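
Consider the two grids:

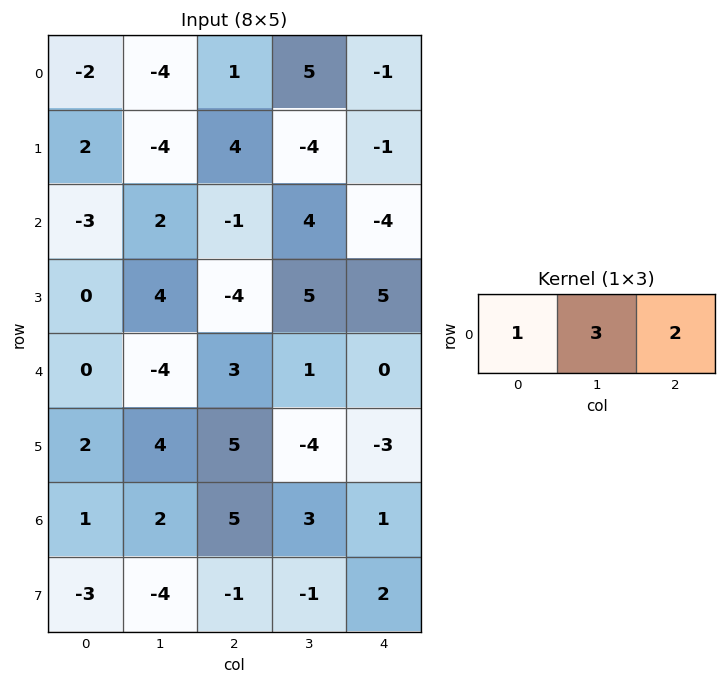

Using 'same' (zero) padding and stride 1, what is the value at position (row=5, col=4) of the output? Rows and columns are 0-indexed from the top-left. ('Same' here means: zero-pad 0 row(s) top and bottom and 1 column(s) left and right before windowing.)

-13

The receptive field on the zero-padded input at this output position is [-4 -3 0]. Elementwise product with the kernel and sum: -4·1 + -3·3 + 0·2.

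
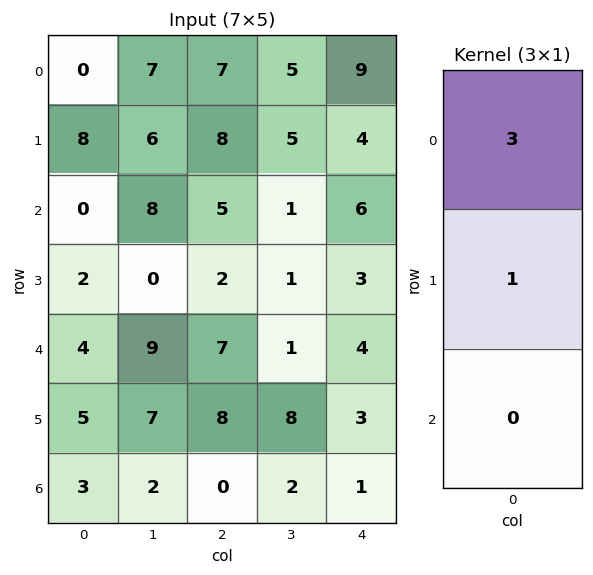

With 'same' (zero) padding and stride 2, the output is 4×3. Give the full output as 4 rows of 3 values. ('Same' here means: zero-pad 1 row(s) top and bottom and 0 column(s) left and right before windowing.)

Output[0,0]: The receptive field on the zero-padded input at this output position is [0 / 0 / 8]. Elementwise product with the kernel and sum: 0·3 + 0·1.

0 7 9
24 29 18
10 13 13
18 24 10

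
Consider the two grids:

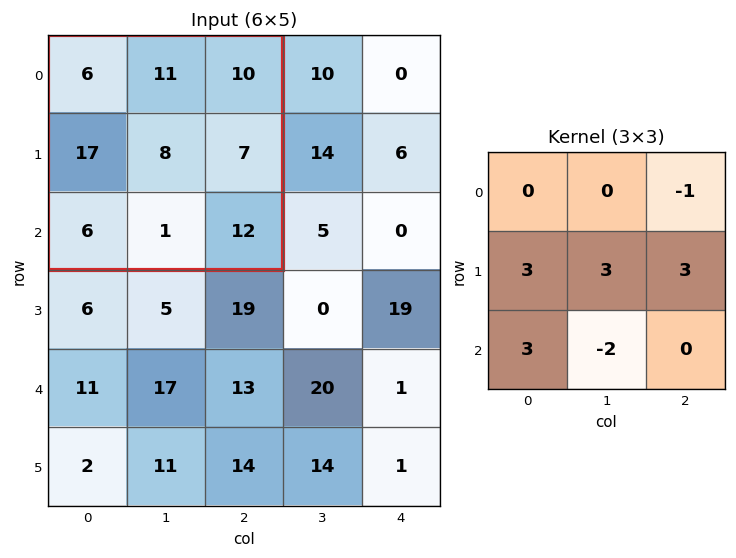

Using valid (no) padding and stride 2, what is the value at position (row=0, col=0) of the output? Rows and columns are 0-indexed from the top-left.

The receptive field on the input at this output position is [6 11 10 / 17 8 7 / 6 1 12]. Elementwise product with the kernel and sum: 10·-1 + 17·3 + 8·3 + 7·3 + 6·3 + 1·-2.

102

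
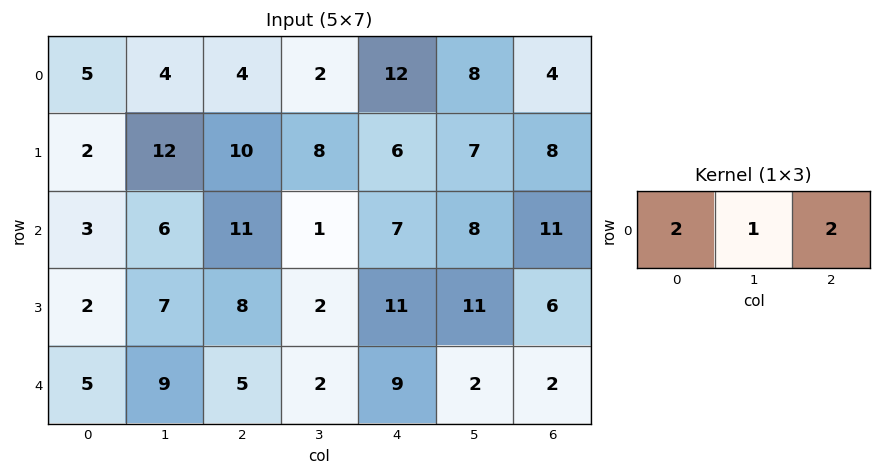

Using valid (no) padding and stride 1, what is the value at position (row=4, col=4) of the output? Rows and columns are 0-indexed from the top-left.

24

The receptive field on the input at this output position is [9 2 2]. Elementwise product with the kernel and sum: 9·2 + 2·1 + 2·2.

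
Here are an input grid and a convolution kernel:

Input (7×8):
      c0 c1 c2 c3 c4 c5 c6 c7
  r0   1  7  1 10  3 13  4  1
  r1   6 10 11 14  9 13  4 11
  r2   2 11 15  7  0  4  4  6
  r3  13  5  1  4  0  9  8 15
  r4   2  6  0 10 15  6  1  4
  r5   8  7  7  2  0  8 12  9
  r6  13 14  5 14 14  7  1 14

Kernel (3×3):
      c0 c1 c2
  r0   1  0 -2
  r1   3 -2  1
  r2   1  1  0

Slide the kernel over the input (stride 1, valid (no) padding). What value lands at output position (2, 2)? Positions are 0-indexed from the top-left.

The receptive field on the input at this output position is [15 7 0 / 1 4 0 / 0 10 15]. Elementwise product with the kernel and sum: 15·1 + 0·-2 + 1·3 + 4·-2 + 0·1 + 0·1 + 10·1.

20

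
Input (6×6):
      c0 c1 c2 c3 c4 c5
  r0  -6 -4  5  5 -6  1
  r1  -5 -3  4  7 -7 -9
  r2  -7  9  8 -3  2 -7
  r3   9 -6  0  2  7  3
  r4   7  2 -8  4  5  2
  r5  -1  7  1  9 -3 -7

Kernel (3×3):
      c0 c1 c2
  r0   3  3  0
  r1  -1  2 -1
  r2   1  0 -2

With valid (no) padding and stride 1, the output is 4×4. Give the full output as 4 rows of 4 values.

Output[0,0]: The receptive field on the input at this output position is [-6 -4 5 / -5 -3 4 / -7 9 8]. Elementwise product with the kernel and sum: -6·3 + -4·3 + -5·-1 + -3·2 + 4·-1 + -7·1 + 8·-2.

-58 22 51 -4
2 3 3 10
8 49 -6 6
11 -51 24 54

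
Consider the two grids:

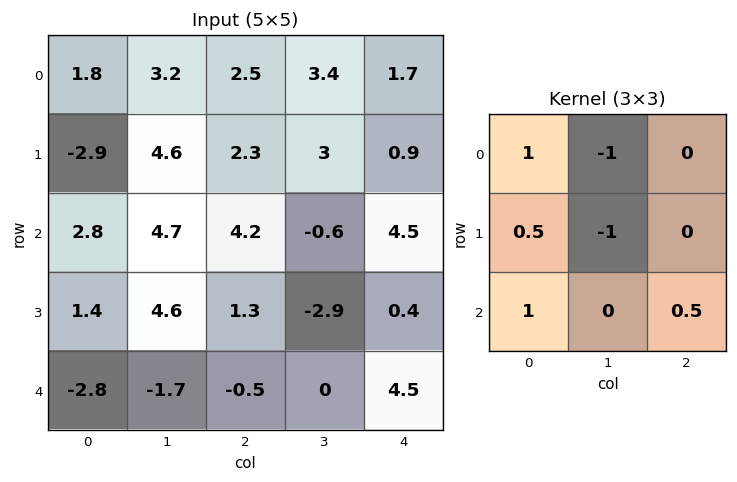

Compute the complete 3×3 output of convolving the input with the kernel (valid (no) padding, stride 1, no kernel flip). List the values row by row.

Output[0,0]: The receptive field on the input at this output position is [1.8 3.2 2.5 / -2.9 4.6 2.3 / 2.8 4.7 4.2]. Elementwise product with the kernel and sum: 1.8·1 + 3.2·-1 + -2.9·0.5 + 4.6·-1 + 2.8·1 + 4.2·0.5.
Output[0,1]: The receptive field on the input at this output position is [3.2 2.5 3.4 / 4.6 2.3 3 / 4.7 4.2 -0.6]. Elementwise product with the kernel and sum: 3.2·1 + 2.5·-1 + 4.6·0.5 + 2.3·-1 + 4.7·1 + -0.6·0.5.

-2.55 5.1 3.7
-8.75 3.6 3.5
-8.85 -0.2 10.1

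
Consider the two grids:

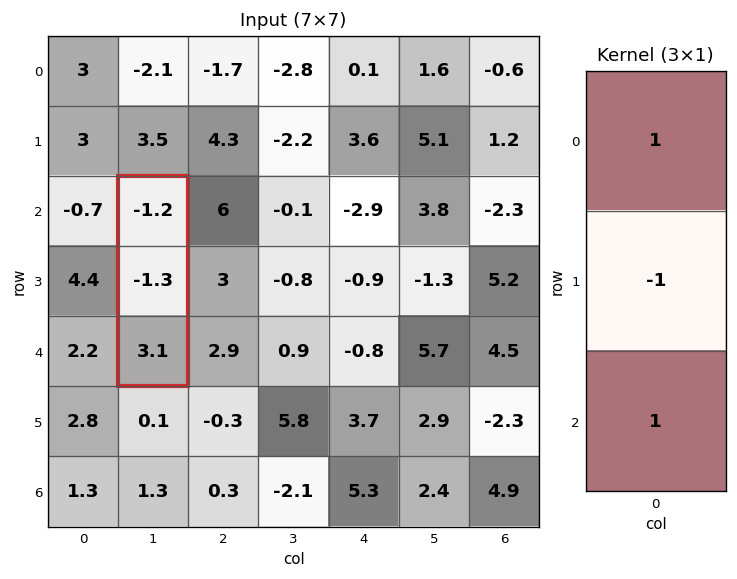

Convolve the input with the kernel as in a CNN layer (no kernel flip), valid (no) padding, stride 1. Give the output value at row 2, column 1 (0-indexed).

3.2

The receptive field on the input at this output position is [-1.2 / -1.3 / 3.1]. Elementwise product with the kernel and sum: -1.2·1 + -1.3·-1 + 3.1·1.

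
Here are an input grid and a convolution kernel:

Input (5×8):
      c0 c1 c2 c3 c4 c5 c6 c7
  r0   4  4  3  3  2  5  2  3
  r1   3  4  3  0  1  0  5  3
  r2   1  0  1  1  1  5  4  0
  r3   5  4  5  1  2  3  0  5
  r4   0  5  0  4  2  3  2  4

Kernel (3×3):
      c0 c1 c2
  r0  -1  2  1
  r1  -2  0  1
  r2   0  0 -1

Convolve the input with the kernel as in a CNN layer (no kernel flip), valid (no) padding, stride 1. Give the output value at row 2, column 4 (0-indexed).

The receptive field on the input at this output position is [1 5 4 / 2 3 0 / 2 3 2]. Elementwise product with the kernel and sum: 1·-1 + 5·2 + 4·1 + 2·-2 + 0·1 + 2·-1.

7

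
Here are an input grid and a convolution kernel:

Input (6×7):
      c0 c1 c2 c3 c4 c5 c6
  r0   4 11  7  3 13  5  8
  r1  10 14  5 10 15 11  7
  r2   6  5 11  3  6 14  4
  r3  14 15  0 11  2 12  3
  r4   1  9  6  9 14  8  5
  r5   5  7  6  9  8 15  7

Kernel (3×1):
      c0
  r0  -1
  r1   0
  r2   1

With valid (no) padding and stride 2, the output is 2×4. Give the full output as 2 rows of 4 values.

Output[0,0]: The receptive field on the input at this output position is [4 / 10 / 6]. Elementwise product with the kernel and sum: 4·-1 + 6·1.
Output[0,1]: The receptive field on the input at this output position is [7 / 5 / 11]. Elementwise product with the kernel and sum: 7·-1 + 11·1.

2 4 -7 -4
-5 -5 8 1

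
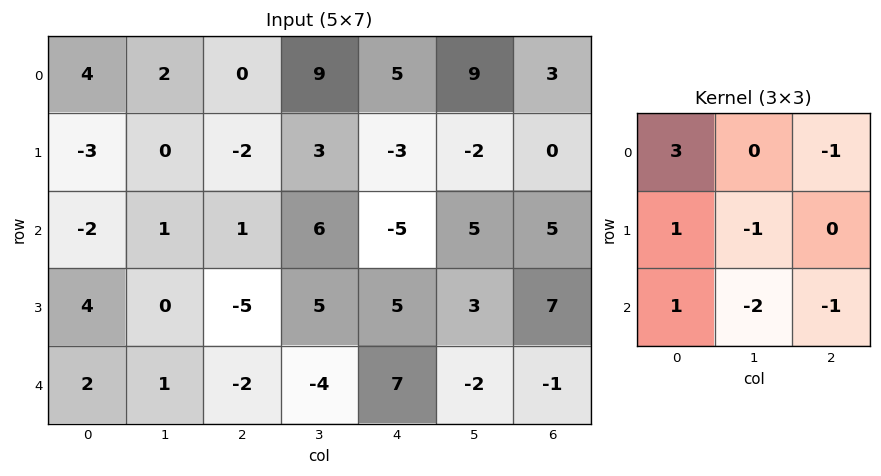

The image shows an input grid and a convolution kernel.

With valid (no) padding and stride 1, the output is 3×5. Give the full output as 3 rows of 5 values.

4 -8 -16 35 -9
-1 2 -28 14 -27
-1 11 -3 -3 -6

Output[0,0]: The receptive field on the input at this output position is [4 2 0 / -3 0 -2 / -2 1 1]. Elementwise product with the kernel and sum: 4·3 + 0·-1 + -3·1 + 0·-1 + -2·1 + 1·-2 + 1·-1.
Output[0,1]: The receptive field on the input at this output position is [2 0 9 / 0 -2 3 / 1 1 6]. Elementwise product with the kernel and sum: 2·3 + 9·-1 + 0·1 + -2·-1 + 1·1 + 1·-2 + 6·-1.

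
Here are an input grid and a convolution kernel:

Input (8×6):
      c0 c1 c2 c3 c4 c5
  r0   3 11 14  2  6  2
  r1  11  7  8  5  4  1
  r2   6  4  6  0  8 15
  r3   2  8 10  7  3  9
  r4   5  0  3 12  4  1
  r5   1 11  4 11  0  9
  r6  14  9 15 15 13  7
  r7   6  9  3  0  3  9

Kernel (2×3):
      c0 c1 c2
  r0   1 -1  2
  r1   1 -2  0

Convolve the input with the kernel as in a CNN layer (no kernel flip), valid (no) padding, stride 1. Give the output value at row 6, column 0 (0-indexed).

The receptive field on the input at this output position is [14 9 15 / 6 9 3]. Elementwise product with the kernel and sum: 14·1 + 9·-1 + 15·2 + 6·1 + 9·-2.

23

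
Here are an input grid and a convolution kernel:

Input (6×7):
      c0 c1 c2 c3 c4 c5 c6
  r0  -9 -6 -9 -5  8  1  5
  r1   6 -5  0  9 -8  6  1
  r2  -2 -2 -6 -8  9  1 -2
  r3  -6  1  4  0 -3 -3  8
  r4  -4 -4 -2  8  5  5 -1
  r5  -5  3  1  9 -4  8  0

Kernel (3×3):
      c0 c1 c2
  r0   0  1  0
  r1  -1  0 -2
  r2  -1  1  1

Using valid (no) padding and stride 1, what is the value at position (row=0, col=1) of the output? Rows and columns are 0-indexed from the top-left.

The receptive field on the input at this output position is [-6 -9 -5 / -5 0 9 / -2 -6 -8]. Elementwise product with the kernel and sum: -9·1 + -5·-1 + 9·-2 + -2·-1 + -6·1 + -8·1.

-34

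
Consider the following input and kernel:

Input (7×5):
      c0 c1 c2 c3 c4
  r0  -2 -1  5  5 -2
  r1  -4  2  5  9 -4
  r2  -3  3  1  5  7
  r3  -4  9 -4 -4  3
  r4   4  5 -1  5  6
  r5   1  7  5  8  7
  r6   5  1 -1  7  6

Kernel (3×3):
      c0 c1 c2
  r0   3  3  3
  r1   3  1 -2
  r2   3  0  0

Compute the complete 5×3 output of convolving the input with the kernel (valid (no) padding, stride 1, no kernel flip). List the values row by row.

Output[0,0]: The receptive field on the input at this output position is [-2 -1 5 / -4 2 5 / -3 3 1]. Elementwise product with the kernel and sum: -2·3 + -1·3 + 5·3 + -4·3 + 2·1 + 5·-2 + -3·3.

-23 29 59
-11 75 12
20 73 14
25 28 -10
39 40 36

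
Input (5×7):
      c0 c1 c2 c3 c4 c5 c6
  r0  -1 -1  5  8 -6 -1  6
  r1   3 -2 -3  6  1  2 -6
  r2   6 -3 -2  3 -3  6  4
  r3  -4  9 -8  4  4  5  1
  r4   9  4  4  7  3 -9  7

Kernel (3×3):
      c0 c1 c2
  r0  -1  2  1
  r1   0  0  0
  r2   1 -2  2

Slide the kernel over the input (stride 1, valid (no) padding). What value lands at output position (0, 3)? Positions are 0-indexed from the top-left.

The receptive field on the input at this output position is [8 -6 -1 / 6 1 2 / 3 -3 6]. Elementwise product with the kernel and sum: 8·-1 + -6·2 + -1·1 + 3·1 + -3·-2 + 6·2.

0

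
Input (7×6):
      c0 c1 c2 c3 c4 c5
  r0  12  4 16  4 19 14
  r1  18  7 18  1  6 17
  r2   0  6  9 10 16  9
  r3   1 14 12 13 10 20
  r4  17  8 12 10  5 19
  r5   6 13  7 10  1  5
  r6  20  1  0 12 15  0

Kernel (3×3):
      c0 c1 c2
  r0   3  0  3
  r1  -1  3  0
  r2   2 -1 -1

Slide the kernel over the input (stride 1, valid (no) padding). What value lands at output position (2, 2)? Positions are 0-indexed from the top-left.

The receptive field on the input at this output position is [9 10 16 / 12 13 10 / 12 10 5]. Elementwise product with the kernel and sum: 9·3 + 16·3 + 12·-1 + 13·3 + 12·2 + 10·-1 + 5·-1.

111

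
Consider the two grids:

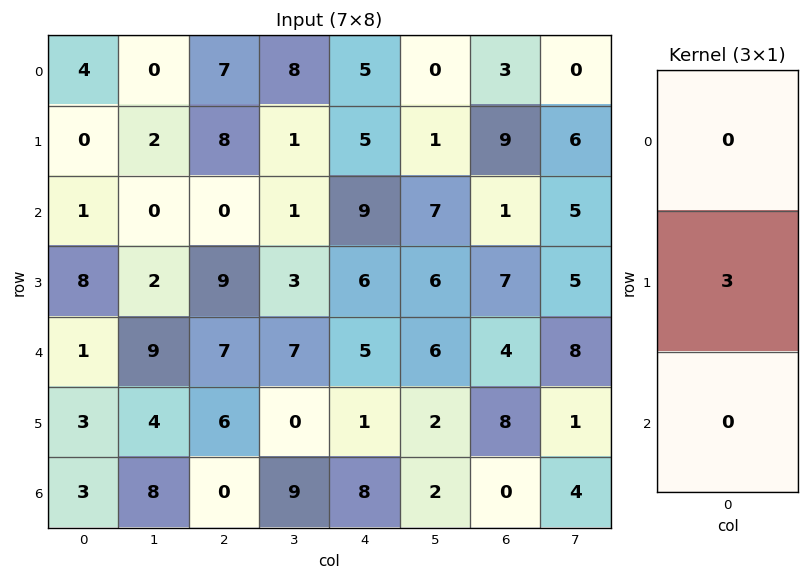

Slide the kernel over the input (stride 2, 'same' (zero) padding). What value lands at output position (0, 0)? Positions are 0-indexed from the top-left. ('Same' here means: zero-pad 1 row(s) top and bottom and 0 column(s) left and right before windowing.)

The receptive field on the zero-padded input at this output position is [0 / 4 / 0]. Elementwise product with the kernel and sum: 4·3.

12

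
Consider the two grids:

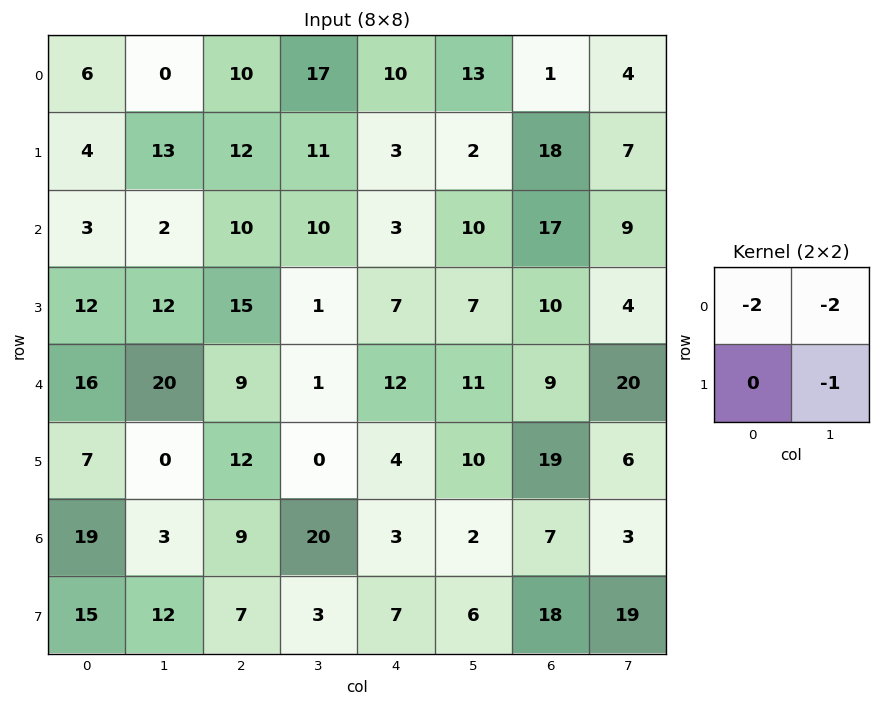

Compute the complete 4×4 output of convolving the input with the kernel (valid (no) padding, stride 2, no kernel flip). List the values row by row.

-25 -65 -48 -17
-22 -41 -33 -56
-72 -20 -56 -64
-56 -61 -16 -39

Output[0,0]: The receptive field on the input at this output position is [6 0 / 4 13]. Elementwise product with the kernel and sum: 6·-2 + 0·-2 + 13·-1.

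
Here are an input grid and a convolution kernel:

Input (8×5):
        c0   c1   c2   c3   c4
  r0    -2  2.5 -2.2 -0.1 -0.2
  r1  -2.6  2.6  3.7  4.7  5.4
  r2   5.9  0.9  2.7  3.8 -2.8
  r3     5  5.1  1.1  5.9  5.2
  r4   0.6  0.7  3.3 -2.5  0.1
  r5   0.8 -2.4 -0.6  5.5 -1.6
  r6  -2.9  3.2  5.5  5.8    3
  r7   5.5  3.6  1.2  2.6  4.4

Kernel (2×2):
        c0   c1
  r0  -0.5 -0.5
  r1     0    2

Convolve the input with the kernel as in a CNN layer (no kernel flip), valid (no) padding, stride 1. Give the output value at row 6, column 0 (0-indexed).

The receptive field on the input at this output position is [-2.9 3.2 / 5.5 3.6]. Elementwise product with the kernel and sum: -2.9·-0.5 + 3.2·-0.5 + 3.6·2.

7.05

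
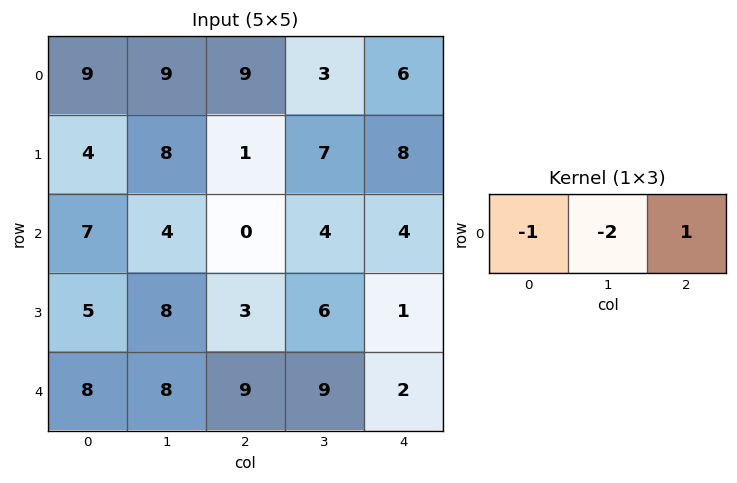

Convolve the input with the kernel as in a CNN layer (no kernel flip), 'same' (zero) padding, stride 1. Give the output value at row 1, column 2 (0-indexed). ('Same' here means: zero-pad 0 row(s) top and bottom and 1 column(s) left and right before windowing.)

The receptive field on the zero-padded input at this output position is [8 1 7]. Elementwise product with the kernel and sum: 8·-1 + 1·-2 + 7·1.

-3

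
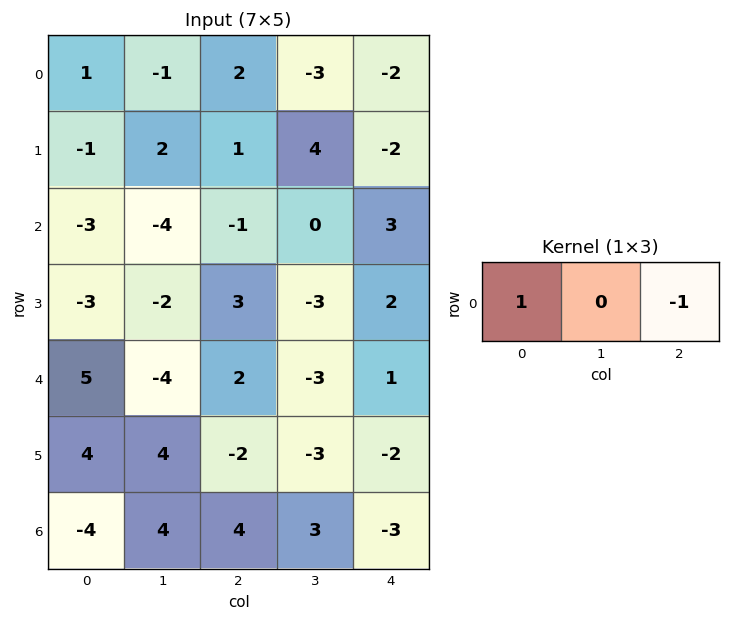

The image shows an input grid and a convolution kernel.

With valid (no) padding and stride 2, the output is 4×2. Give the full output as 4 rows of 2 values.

-1 4
-2 -4
3 1
-8 7

Output[0,0]: The receptive field on the input at this output position is [1 -1 2]. Elementwise product with the kernel and sum: 1·1 + 2·-1.
Output[0,1]: The receptive field on the input at this output position is [2 -3 -2]. Elementwise product with the kernel and sum: 2·1 + -2·-1.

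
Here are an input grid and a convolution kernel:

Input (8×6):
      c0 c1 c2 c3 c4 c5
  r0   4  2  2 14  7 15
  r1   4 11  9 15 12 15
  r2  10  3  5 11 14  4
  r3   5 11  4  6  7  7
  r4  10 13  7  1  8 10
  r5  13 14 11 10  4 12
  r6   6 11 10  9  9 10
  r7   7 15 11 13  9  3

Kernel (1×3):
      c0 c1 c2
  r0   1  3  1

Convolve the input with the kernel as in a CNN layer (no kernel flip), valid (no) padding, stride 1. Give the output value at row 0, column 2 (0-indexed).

The receptive field on the input at this output position is [2 14 7]. Elementwise product with the kernel and sum: 2·1 + 14·3 + 7·1.

51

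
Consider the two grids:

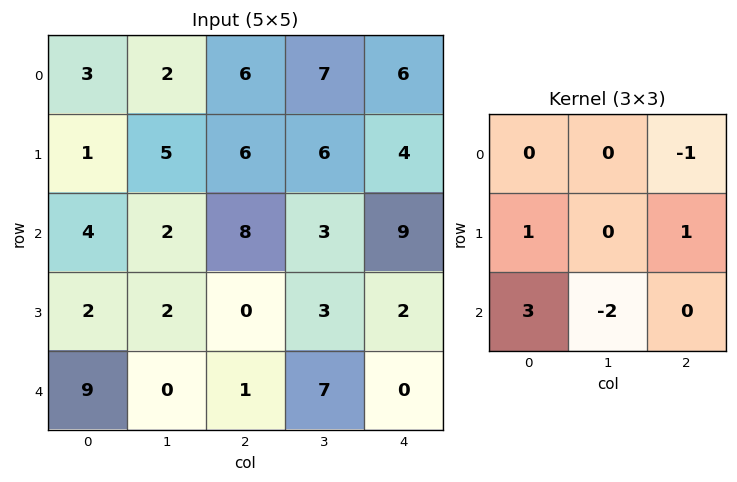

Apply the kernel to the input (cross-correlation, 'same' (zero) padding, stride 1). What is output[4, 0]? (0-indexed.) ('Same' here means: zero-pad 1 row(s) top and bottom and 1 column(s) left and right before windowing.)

The receptive field on the zero-padded input at this output position is [0 2 2 / 0 9 0 / 0 0 0]. Elementwise product with the kernel and sum: 2·-1 + 0·1 + 0·1 + 0·3 + 0·-2.

-2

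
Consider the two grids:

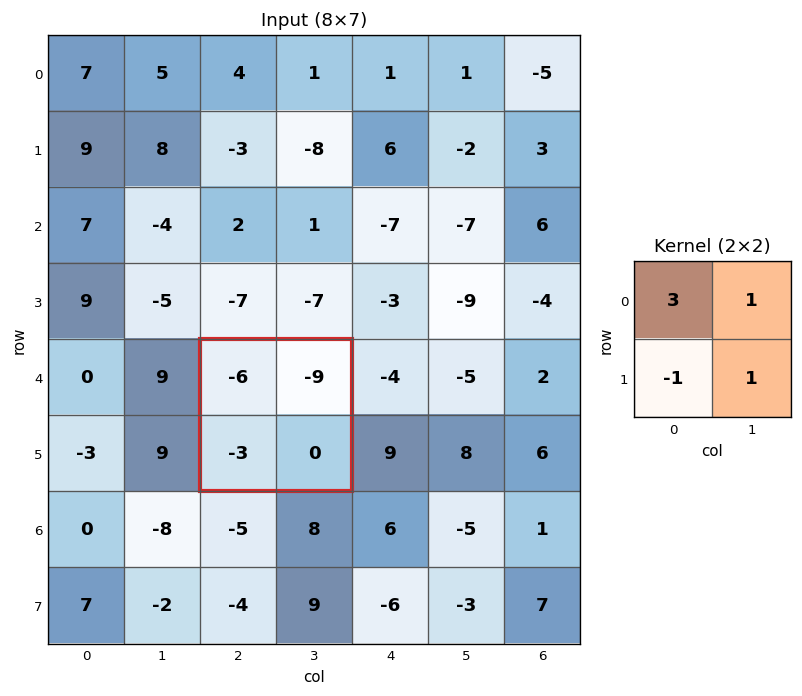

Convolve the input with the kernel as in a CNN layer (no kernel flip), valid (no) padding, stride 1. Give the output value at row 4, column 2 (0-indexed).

-24

The receptive field on the input at this output position is [-6 -9 / -3 0]. Elementwise product with the kernel and sum: -6·3 + -9·1 + -3·-1 + 0·1.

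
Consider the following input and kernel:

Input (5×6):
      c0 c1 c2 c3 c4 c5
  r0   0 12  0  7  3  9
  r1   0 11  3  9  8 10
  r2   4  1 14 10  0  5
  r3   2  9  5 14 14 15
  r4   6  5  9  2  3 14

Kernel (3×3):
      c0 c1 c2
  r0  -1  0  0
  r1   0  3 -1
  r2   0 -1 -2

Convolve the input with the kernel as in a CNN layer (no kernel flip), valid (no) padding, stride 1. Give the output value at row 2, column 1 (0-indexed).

The receptive field on the input at this output position is [1 14 10 / 9 5 14 / 5 9 2]. Elementwise product with the kernel and sum: 1·-1 + 5·3 + 14·-1 + 9·-1 + 2·-2.

-13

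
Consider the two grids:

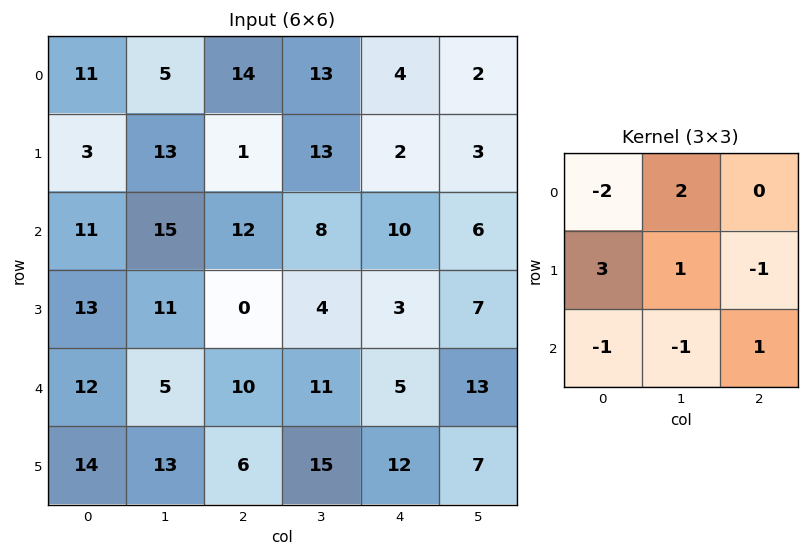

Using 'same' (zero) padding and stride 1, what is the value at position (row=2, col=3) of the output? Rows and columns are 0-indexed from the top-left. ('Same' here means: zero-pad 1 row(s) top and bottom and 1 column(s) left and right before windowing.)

The receptive field on the zero-padded input at this output position is [1 13 2 / 12 8 10 / 0 4 3]. Elementwise product with the kernel and sum: 1·-2 + 13·2 + 12·3 + 8·1 + 10·-1 + 0·-1 + 4·-1 + 3·1.

57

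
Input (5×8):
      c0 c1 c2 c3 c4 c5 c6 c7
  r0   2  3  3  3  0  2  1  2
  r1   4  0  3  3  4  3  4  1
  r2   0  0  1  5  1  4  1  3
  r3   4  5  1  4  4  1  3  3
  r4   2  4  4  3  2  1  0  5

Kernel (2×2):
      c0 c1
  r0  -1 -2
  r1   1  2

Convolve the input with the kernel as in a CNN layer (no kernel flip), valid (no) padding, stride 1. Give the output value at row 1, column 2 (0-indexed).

2

The receptive field on the input at this output position is [3 3 / 1 5]. Elementwise product with the kernel and sum: 3·-1 + 3·-2 + 1·1 + 5·2.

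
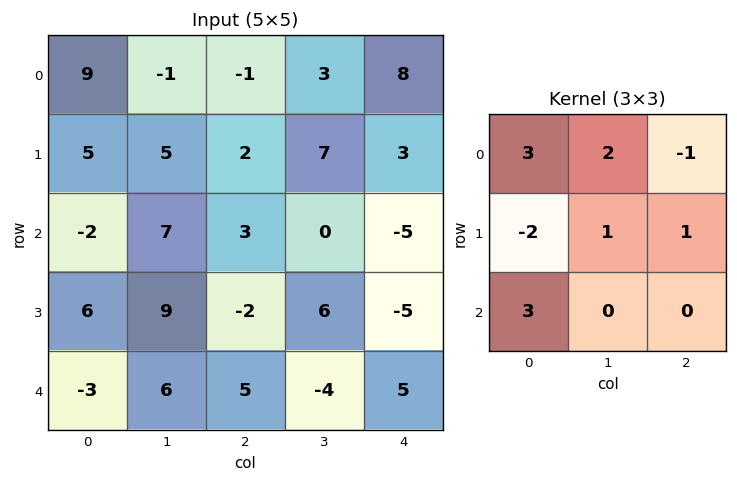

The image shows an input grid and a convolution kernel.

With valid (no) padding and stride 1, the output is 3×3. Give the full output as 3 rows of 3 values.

Output[0,0]: The receptive field on the input at this output position is [9 -1 -1 / 5 5 2 / -2 7 3]. Elementwise product with the kernel and sum: 9·3 + -1·2 + -1·-1 + 5·-2 + 5·1 + 2·1 + -2·3.
Output[0,1]: The receptive field on the input at this output position is [-1 -1 3 / 5 2 7 / 7 3 0]. Elementwise product with the kernel and sum: -1·3 + -1·2 + 3·-1 + 5·-2 + 2·1 + 7·1 + 7·3.

17 12 10
55 28 0
-9 31 34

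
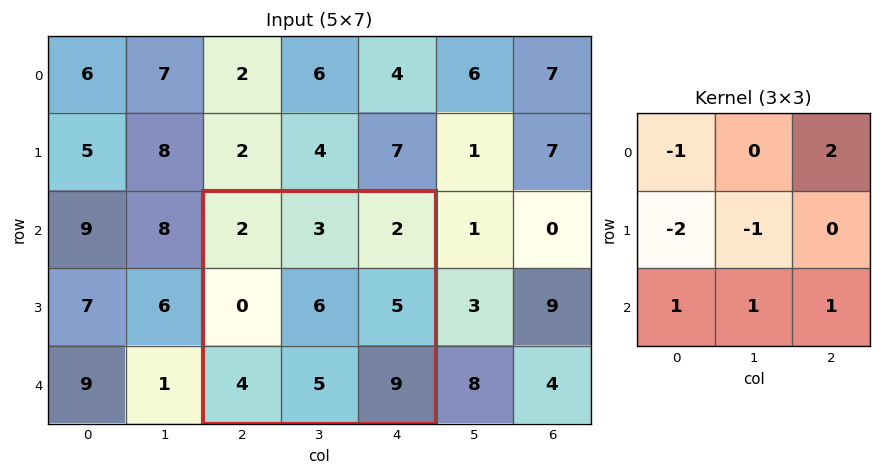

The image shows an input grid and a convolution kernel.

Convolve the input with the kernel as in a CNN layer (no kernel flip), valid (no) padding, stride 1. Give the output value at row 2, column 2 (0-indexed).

The receptive field on the input at this output position is [2 3 2 / 0 6 5 / 4 5 9]. Elementwise product with the kernel and sum: 2·-1 + 2·2 + 0·-2 + 6·-1 + 4·1 + 5·1 + 9·1.

14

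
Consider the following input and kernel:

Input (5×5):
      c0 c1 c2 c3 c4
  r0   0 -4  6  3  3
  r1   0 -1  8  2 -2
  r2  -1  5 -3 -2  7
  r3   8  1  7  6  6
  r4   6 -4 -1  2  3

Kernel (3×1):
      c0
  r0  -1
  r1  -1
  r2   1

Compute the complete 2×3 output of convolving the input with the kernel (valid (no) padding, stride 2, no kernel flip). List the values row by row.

-1 -17 6
-1 -5 -10

Output[0,0]: The receptive field on the input at this output position is [0 / 0 / -1]. Elementwise product with the kernel and sum: 0·-1 + 0·-1 + -1·1.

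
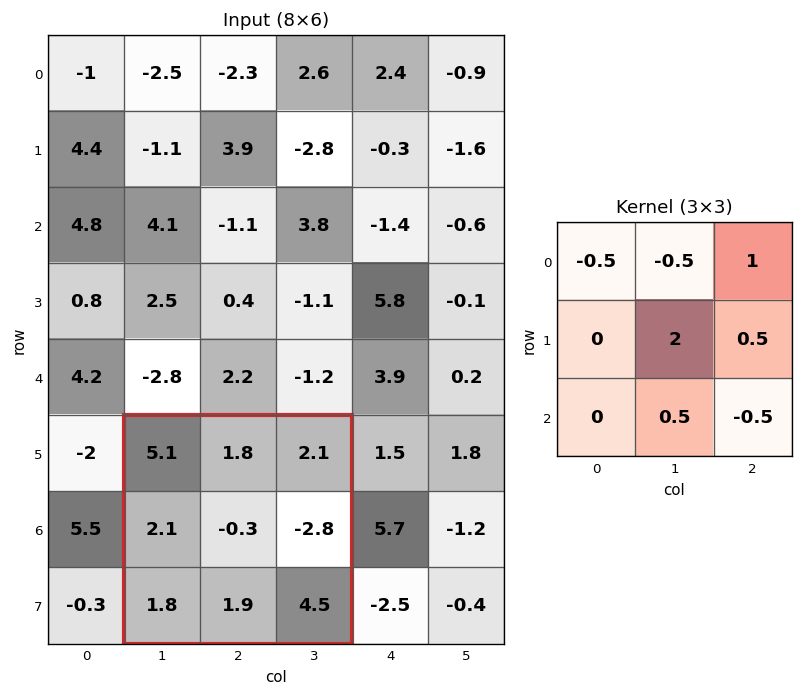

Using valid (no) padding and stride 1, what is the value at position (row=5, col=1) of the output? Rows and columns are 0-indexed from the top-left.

-4.65

The receptive field on the input at this output position is [5.1 1.8 2.1 / 2.1 -0.3 -2.8 / 1.8 1.9 4.5]. Elementwise product with the kernel and sum: 5.1·-0.5 + 1.8·-0.5 + 2.1·1 + -0.3·2 + -2.8·0.5 + 1.9·0.5 + 4.5·-0.5.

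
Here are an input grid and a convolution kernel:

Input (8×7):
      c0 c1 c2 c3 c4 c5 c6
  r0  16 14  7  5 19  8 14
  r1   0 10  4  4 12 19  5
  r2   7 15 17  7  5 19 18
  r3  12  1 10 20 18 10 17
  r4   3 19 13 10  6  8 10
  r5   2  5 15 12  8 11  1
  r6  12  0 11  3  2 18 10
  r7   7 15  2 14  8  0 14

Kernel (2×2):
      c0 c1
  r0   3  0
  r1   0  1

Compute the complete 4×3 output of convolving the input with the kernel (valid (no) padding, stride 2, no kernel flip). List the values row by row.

58 25 76
22 71 25
14 51 29
51 47 6

Output[0,0]: The receptive field on the input at this output position is [16 14 / 0 10]. Elementwise product with the kernel and sum: 16·3 + 10·1.
Output[0,1]: The receptive field on the input at this output position is [7 5 / 4 4]. Elementwise product with the kernel and sum: 7·3 + 4·1.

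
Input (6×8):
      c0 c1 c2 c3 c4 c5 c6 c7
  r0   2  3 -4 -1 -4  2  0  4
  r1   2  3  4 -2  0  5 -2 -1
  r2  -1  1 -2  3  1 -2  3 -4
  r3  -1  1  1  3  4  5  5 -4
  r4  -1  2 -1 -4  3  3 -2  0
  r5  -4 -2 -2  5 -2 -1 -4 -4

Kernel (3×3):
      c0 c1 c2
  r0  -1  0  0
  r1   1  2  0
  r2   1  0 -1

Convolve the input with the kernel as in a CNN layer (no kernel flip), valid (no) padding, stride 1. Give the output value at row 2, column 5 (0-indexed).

The receptive field on the input at this output position is [-2 3 -4 / 5 5 -4 / 3 -2 0]. Elementwise product with the kernel and sum: -2·-1 + 5·1 + 5·2 + 3·1 + 0·-1.

20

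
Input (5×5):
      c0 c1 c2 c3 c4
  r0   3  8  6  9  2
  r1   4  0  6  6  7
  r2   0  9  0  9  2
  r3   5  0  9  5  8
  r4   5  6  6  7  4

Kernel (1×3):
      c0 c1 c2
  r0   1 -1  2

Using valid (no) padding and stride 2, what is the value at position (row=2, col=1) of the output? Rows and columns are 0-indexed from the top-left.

The receptive field on the input at this output position is [6 7 4]. Elementwise product with the kernel and sum: 6·1 + 7·-1 + 4·2.

7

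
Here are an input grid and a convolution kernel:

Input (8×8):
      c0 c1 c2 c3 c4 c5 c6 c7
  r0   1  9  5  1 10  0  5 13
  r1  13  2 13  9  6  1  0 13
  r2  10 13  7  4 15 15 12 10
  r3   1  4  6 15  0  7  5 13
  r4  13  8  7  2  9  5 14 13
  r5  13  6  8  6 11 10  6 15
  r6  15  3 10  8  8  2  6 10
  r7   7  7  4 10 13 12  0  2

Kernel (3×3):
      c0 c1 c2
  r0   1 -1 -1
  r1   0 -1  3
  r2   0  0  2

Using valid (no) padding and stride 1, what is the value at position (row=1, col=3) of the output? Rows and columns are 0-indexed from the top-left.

46

The receptive field on the input at this output position is [9 6 1 / 4 15 15 / 15 0 7]. Elementwise product with the kernel and sum: 9·1 + 6·-1 + 1·-1 + 15·-1 + 15·3 + 7·2.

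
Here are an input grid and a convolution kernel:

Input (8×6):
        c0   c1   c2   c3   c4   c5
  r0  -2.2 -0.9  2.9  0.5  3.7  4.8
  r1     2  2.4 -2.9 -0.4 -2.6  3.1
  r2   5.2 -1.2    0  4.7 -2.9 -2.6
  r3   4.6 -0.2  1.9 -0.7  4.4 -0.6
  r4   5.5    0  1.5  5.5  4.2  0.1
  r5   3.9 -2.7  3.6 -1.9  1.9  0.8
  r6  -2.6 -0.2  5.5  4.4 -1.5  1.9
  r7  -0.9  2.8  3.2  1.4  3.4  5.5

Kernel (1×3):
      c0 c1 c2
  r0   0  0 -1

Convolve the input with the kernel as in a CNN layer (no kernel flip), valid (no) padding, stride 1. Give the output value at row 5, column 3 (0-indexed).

The receptive field on the input at this output position is [-1.9 1.9 0.8]. Elementwise product with the kernel and sum: 0.8·-1.

-0.8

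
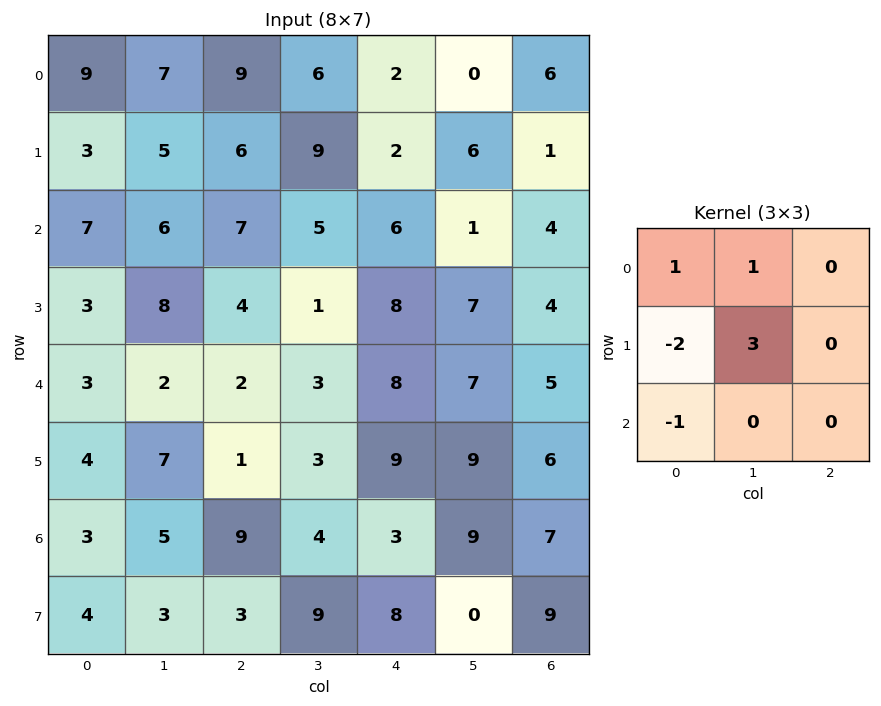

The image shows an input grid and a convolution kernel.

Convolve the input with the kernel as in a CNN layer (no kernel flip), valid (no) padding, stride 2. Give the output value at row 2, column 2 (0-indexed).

21

The receptive field on the input at this output position is [8 7 5 / 9 9 6 / 3 9 7]. Elementwise product with the kernel and sum: 8·1 + 7·1 + 9·-2 + 9·3 + 3·-1.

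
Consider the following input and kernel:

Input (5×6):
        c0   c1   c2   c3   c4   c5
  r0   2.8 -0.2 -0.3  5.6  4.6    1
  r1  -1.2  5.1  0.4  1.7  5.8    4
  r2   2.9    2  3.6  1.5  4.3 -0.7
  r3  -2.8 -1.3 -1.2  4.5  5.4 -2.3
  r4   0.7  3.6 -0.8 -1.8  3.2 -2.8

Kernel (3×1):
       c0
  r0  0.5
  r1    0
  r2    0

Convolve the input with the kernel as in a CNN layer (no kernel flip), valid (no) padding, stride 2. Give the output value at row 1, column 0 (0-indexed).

The receptive field on the input at this output position is [2.9 / -2.8 / 0.7]. Elementwise product with the kernel and sum: 2.9·0.5.

1.45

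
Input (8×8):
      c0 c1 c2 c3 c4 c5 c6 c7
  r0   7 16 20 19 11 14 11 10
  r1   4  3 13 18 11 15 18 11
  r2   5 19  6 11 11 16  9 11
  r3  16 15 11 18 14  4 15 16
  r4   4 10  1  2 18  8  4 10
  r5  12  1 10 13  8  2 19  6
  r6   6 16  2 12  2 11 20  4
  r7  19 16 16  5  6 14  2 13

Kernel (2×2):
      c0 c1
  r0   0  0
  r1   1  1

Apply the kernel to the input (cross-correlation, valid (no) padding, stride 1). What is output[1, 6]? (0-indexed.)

20

The receptive field on the input at this output position is [18 11 / 9 11]. Elementwise product with the kernel and sum: 9·1 + 11·1.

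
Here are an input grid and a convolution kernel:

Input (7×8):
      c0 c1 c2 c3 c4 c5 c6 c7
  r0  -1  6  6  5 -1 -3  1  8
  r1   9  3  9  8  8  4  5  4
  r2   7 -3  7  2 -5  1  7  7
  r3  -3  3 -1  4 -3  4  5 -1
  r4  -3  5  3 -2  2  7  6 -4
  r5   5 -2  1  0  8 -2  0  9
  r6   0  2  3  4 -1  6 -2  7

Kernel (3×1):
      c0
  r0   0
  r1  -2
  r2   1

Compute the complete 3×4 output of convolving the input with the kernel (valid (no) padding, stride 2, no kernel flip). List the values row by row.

-11 -11 -21 -3
3 5 8 -4
-10 1 -17 -2

Output[0,0]: The receptive field on the input at this output position is [-1 / 9 / 7]. Elementwise product with the kernel and sum: 9·-2 + 7·1.
Output[0,1]: The receptive field on the input at this output position is [6 / 9 / 7]. Elementwise product with the kernel and sum: 9·-2 + 7·1.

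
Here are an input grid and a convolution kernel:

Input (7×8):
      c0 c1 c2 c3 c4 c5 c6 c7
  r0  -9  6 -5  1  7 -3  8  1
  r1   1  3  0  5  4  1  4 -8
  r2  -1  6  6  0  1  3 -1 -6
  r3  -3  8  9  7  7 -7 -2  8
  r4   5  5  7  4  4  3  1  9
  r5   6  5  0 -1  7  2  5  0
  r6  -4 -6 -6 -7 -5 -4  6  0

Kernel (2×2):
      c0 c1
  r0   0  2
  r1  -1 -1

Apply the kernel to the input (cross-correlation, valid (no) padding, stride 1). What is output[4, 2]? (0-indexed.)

9

The receptive field on the input at this output position is [7 4 / 0 -1]. Elementwise product with the kernel and sum: 4·2 + 0·-1 + -1·-1.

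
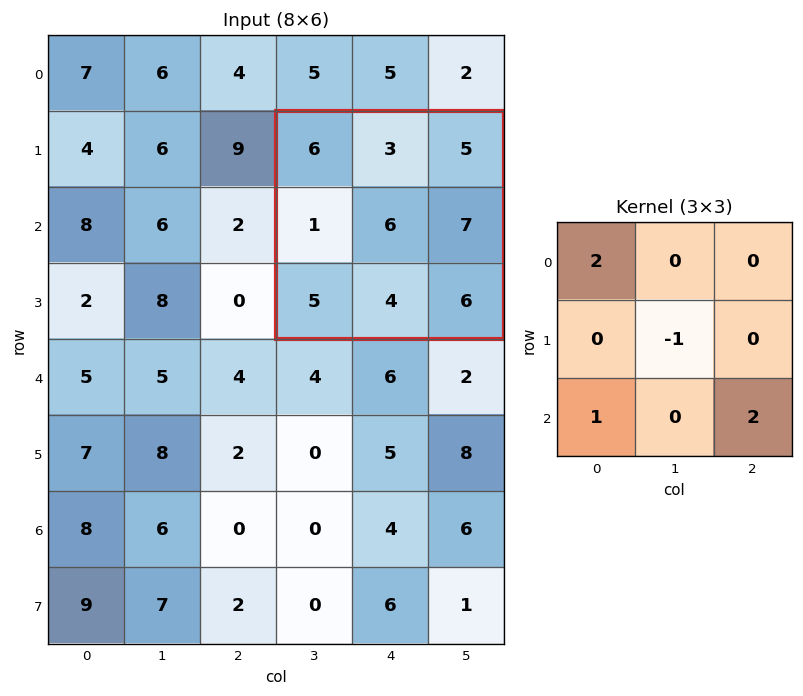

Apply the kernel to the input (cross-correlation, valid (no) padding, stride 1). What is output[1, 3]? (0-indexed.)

23

The receptive field on the input at this output position is [6 3 5 / 1 6 7 / 5 4 6]. Elementwise product with the kernel and sum: 6·2 + 6·-1 + 5·1 + 6·2.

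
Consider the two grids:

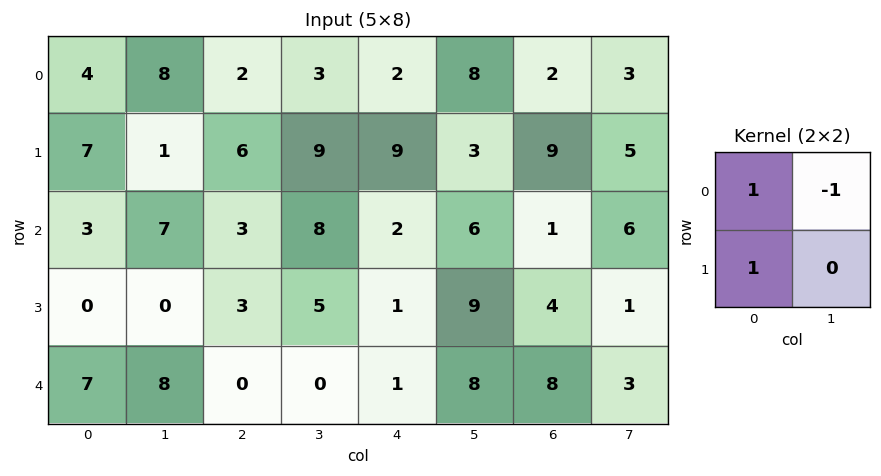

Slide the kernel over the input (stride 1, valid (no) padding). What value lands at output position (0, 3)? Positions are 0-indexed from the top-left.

10

The receptive field on the input at this output position is [3 2 / 9 9]. Elementwise product with the kernel and sum: 3·1 + 2·-1 + 9·1.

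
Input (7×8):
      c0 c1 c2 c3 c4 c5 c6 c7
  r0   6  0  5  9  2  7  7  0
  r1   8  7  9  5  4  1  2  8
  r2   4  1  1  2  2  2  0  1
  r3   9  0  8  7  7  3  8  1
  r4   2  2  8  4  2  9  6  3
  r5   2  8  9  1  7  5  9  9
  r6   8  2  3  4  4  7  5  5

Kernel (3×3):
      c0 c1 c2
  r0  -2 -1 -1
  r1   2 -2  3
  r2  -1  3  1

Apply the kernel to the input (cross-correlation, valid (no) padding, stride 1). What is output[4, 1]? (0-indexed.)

The receptive field on the input at this output position is [2 8 4 / 8 9 1 / 2 3 4]. Elementwise product with the kernel and sum: 2·-2 + 8·-1 + 4·-1 + 8·2 + 9·-2 + 1·3 + 2·-1 + 3·3 + 4·1.

-4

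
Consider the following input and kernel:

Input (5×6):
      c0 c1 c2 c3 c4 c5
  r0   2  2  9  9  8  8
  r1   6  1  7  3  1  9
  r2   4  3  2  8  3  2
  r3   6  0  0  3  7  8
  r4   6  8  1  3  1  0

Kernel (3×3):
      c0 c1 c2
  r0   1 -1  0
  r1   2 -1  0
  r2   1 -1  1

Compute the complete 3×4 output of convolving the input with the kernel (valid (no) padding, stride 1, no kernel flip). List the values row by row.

Output[0,0]: The receptive field on the input at this output position is [2 2 9 / 6 1 7 / 4 3 2]. Elementwise product with the kernel and sum: 2·1 + 2·-1 + 6·2 + 1·-1 + 4·1 + 3·-1 + 2·1.
Output[0,1]: The receptive field on the input at this output position is [2 9 9 / 1 7 3 / 3 2 8]. Elementwise product with the kernel and sum: 2·1 + 9·-1 + 1·2 + 7·-1 + 3·1 + 2·-1 + 8·1.

14 -3 8 13
16 1 4 19
12 11 -10 6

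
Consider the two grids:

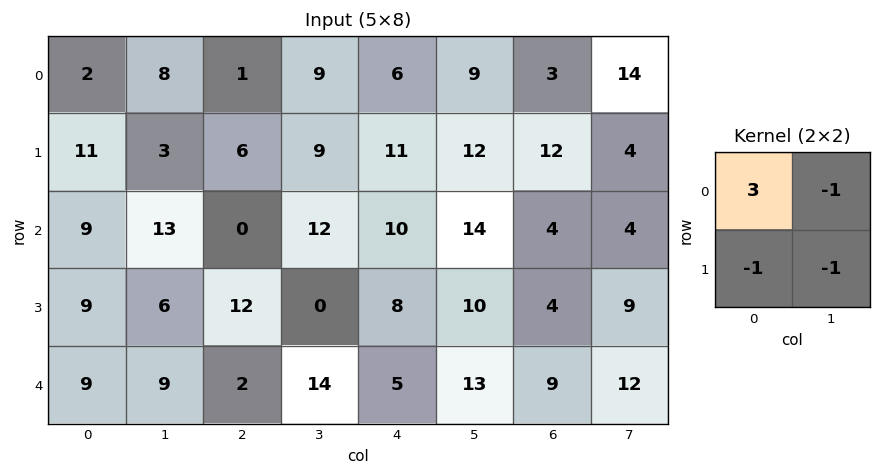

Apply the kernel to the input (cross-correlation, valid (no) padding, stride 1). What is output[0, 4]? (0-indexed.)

The receptive field on the input at this output position is [6 9 / 11 12]. Elementwise product with the kernel and sum: 6·3 + 9·-1 + 11·-1 + 12·-1.

-14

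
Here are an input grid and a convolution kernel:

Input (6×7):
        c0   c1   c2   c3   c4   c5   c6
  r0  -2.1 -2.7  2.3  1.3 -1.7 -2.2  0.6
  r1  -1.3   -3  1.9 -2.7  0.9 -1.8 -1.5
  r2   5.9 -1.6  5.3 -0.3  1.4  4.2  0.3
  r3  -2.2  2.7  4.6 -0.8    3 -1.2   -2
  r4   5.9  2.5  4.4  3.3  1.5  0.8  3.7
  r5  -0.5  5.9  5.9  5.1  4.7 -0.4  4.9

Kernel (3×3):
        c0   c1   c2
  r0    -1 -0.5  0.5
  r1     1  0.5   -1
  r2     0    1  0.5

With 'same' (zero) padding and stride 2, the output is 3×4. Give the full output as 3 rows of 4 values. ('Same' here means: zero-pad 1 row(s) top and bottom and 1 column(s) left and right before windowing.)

Output[0,0]: The receptive field on the zero-padded input at this output position is [0 0 0 / 0 -2.1 -2.7 / 0 -1.3 -3]. Elementwise product with the kernel and sum: 0·-1 + 0·-0.5 + 0·0.5 + 0·1 + -2.1·0.5 + -2.7·-1 + -1.3·1 + -3·0.5.

-1.15 -2.3 2.65 -3.4
2.85 6.25 -0.05 4.9
5.35 4.45 6.45 9.75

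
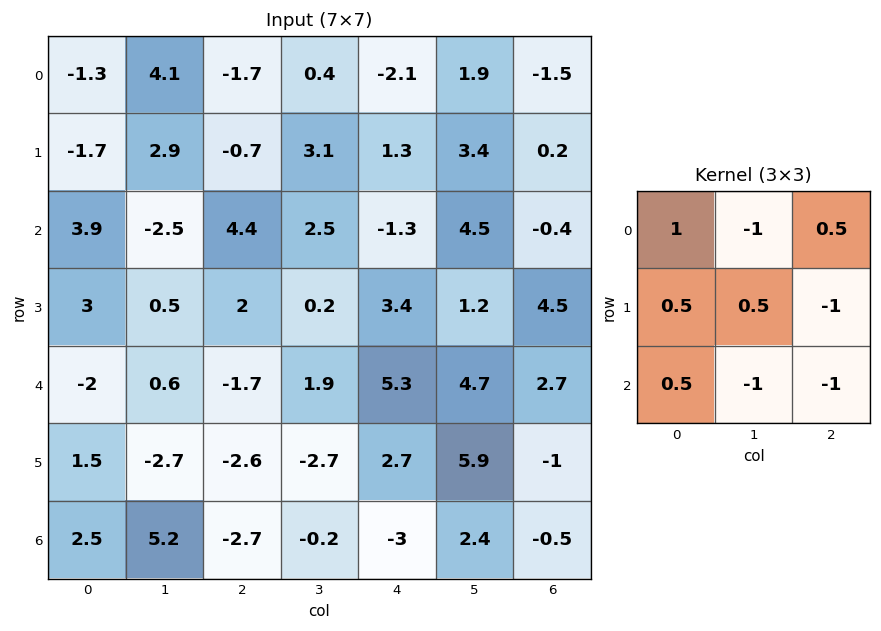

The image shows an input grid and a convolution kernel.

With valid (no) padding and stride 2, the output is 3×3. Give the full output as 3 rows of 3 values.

Output[0,0]: The receptive field on the input at this output position is [-1.3 4.1 -1.7 / -1.7 2.9 -0.7 / 3.9 -2.5 4.4]. Elementwise product with the kernel and sum: -1.3·1 + 4.1·-1 + -1.7·0.5 + -1.7·0.5 + 2.9·0.5 + -0.7·-1 + 3.9·0.5 + -2.5·-1 + 4.4·-1.
Output[0,1]: The receptive field on the input at this output position is [-1.7 0.4 -2.1 / -0.7 3.1 1.3 / 4.4 2.5 -1.3]. Elementwise product with the kernel and sum: -1.7·1 + 0.4·-1 + -2.1·0.5 + -0.7·0.5 + 3.1·0.5 + 1.3·-1 + 4.4·0.5 + 2.5·-1 + -1.3·-1.

-4.9 -2.25 -7.35
8.45 -9.1 -12.95
-2.7 -4.45 3.85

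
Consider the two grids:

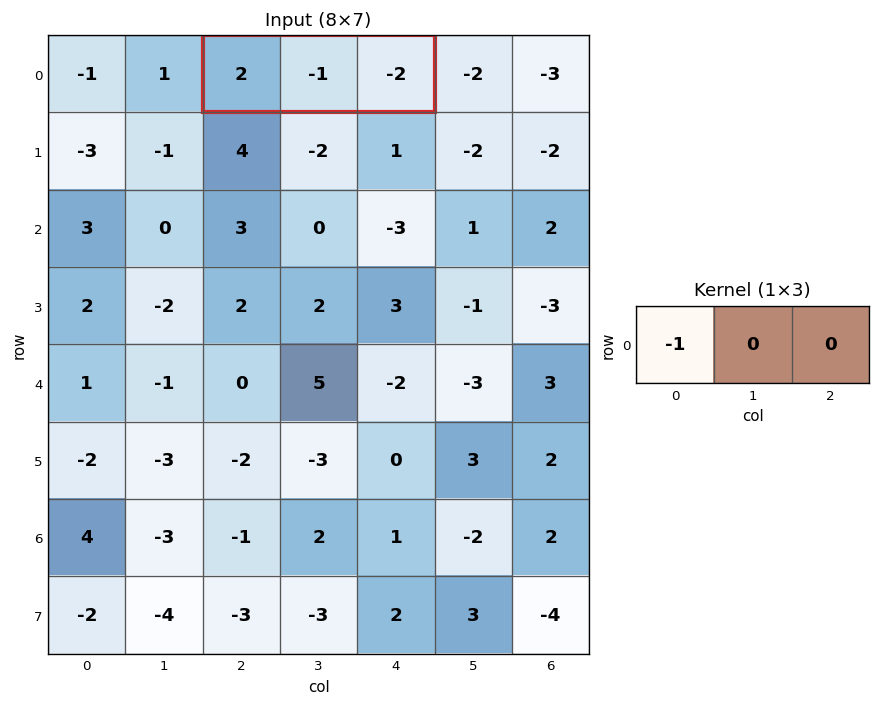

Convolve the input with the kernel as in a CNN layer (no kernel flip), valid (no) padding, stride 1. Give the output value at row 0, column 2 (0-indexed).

-2

The receptive field on the input at this output position is [2 -1 -2]. Elementwise product with the kernel and sum: 2·-1.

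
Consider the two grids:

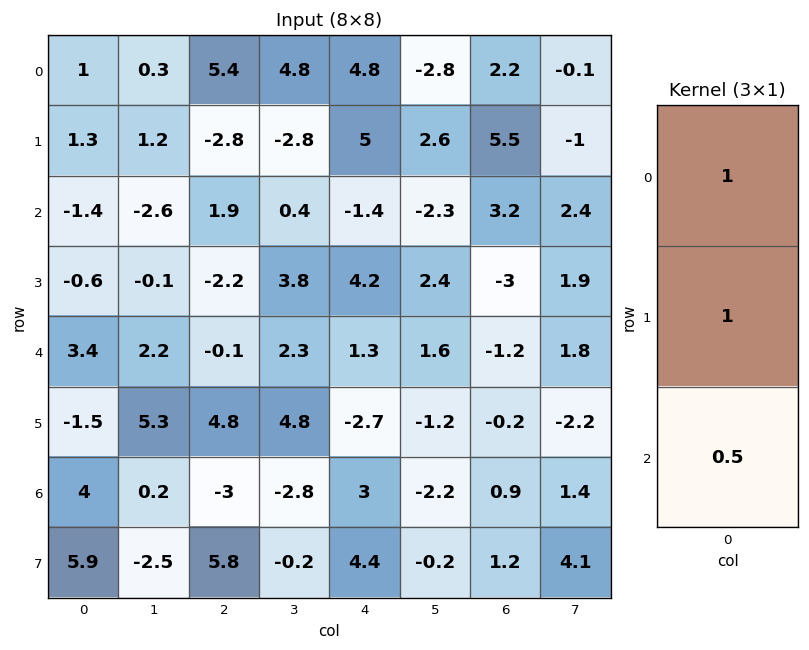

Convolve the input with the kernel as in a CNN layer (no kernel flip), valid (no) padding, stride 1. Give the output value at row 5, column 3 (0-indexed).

The receptive field on the input at this output position is [4.8 / -2.8 / -0.2]. Elementwise product with the kernel and sum: 4.8·1 + -2.8·1 + -0.2·0.5.

1.9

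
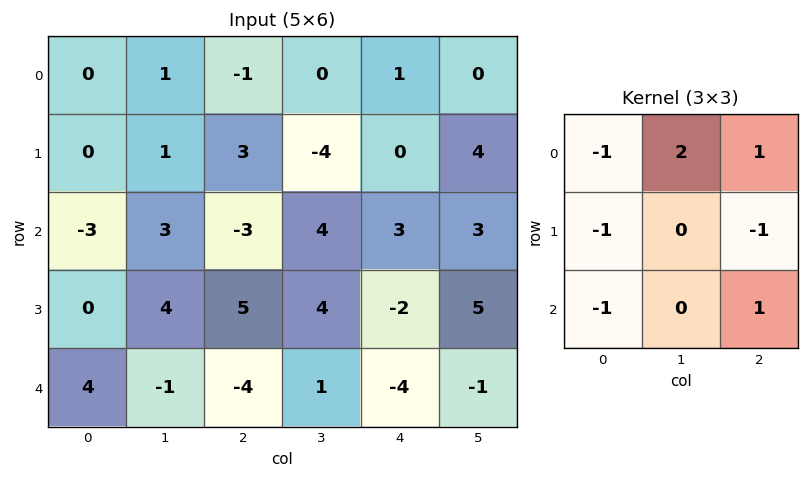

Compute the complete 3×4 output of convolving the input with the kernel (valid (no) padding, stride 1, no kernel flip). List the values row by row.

-2 1 5 1
16 -6 -18 2
-7 -11 11 -6

Output[0,0]: The receptive field on the input at this output position is [0 1 -1 / 0 1 3 / -3 3 -3]. Elementwise product with the kernel and sum: 0·-1 + 1·2 + -1·1 + 0·-1 + 3·-1 + -3·-1 + -3·1.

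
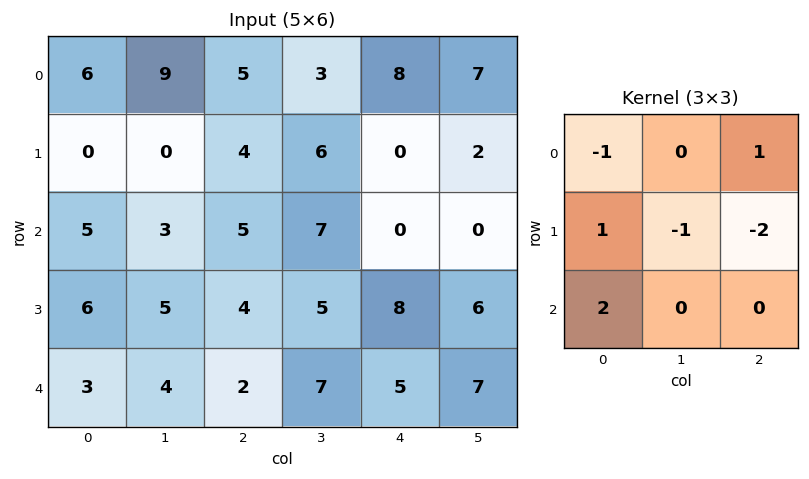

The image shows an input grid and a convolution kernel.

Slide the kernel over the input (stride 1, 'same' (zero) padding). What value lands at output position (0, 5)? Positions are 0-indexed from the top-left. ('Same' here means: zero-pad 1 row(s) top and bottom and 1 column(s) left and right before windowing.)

1

The receptive field on the zero-padded input at this output position is [0 0 0 / 8 7 0 / 0 2 0]. Elementwise product with the kernel and sum: 0·-1 + 0·1 + 8·1 + 7·-1 + 0·-2 + 0·2.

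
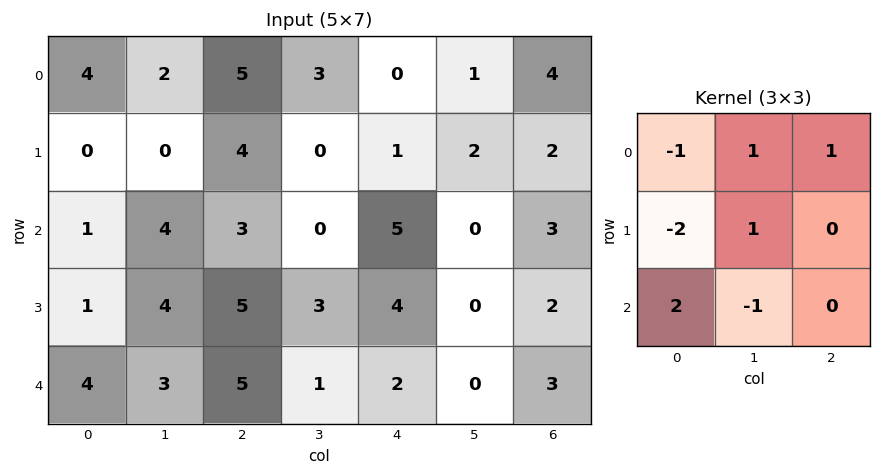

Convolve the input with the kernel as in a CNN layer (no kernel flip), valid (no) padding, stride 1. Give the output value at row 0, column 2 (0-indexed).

-4

The receptive field on the input at this output position is [5 3 0 / 4 0 1 / 3 0 5]. Elementwise product with the kernel and sum: 5·-1 + 3·1 + 0·1 + 4·-2 + 0·1 + 3·2 + 0·-1.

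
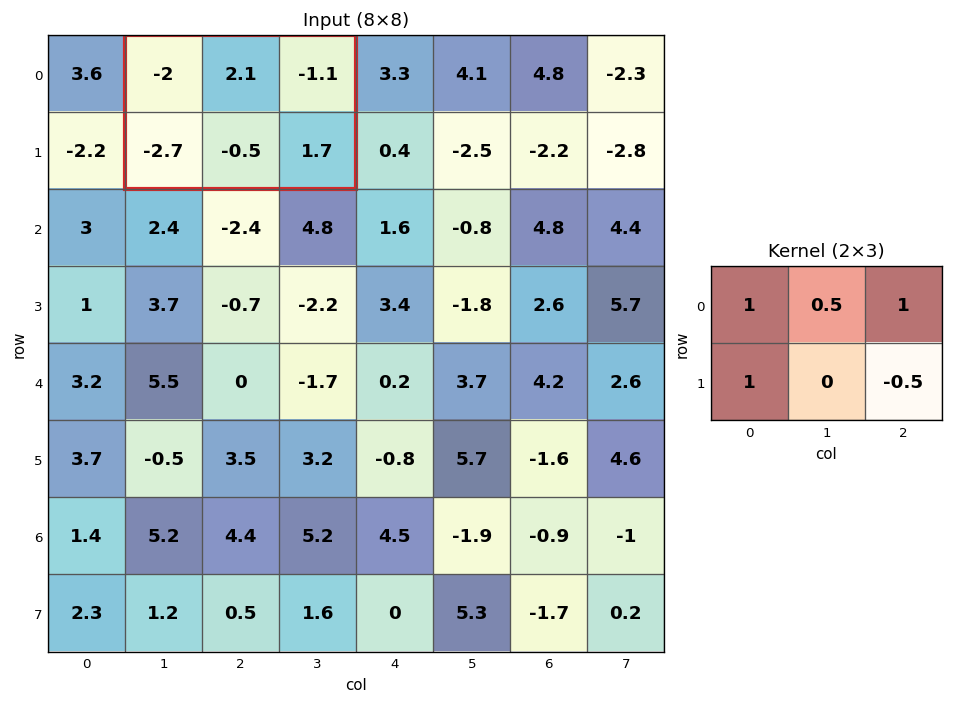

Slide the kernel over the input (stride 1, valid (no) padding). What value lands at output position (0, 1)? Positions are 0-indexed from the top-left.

The receptive field on the input at this output position is [-2 2.1 -1.1 / -2.7 -0.5 1.7]. Elementwise product with the kernel and sum: -2·1 + 2.1·0.5 + -1.1·1 + -2.7·1 + 1.7·-0.5.

-5.6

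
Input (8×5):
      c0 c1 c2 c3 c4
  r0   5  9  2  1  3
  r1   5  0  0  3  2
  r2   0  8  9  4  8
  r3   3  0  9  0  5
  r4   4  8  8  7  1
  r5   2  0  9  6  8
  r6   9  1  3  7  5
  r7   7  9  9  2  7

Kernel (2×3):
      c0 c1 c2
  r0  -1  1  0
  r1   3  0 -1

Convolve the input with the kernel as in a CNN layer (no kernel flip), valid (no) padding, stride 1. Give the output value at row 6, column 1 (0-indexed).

The receptive field on the input at this output position is [1 3 7 / 9 9 2]. Elementwise product with the kernel and sum: 1·-1 + 3·1 + 9·3 + 2·-1.

27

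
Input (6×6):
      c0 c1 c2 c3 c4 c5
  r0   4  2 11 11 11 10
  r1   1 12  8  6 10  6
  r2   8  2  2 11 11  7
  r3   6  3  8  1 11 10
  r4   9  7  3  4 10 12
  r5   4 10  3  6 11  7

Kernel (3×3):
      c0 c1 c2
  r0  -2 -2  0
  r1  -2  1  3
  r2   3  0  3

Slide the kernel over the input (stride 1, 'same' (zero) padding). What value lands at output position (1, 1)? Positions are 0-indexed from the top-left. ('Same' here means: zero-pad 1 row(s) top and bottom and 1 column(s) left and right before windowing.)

The receptive field on the zero-padded input at this output position is [4 2 11 / 1 12 8 / 8 2 2]. Elementwise product with the kernel and sum: 4·-2 + 2·-2 + 1·-2 + 12·1 + 8·3 + 8·3 + 2·3.

52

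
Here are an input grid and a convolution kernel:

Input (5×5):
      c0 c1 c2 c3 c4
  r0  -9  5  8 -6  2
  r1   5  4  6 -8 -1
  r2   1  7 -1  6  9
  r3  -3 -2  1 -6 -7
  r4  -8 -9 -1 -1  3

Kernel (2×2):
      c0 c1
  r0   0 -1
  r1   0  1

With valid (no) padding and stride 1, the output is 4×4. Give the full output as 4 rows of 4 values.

Output[0,0]: The receptive field on the input at this output position is [-9 5 / 5 4]. Elementwise product with the kernel and sum: 5·-1 + 4·1.
Output[0,1]: The receptive field on the input at this output position is [5 8 / 4 6]. Elementwise product with the kernel and sum: 8·-1 + 6·1.

-1 -2 -2 -3
3 -7 14 10
-9 2 -12 -16
-7 -2 5 10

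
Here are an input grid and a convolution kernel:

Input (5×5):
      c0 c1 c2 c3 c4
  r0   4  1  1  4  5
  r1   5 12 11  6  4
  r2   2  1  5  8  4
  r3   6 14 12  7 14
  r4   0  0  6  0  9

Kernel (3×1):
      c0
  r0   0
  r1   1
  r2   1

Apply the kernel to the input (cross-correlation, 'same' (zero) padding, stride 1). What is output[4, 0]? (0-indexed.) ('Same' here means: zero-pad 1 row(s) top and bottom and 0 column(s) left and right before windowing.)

The receptive field on the zero-padded input at this output position is [6 / 0 / 0]. Elementwise product with the kernel and sum: 0·1 + 0·1.

0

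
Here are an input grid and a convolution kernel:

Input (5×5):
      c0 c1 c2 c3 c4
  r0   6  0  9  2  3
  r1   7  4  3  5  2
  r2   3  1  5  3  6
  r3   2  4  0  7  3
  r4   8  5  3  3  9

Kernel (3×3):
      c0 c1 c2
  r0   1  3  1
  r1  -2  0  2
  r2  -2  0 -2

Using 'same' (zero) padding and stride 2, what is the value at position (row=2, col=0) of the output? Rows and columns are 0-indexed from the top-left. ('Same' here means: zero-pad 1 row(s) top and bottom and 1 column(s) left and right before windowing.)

20

The receptive field on the zero-padded input at this output position is [0 2 4 / 0 8 5 / 0 0 0]. Elementwise product with the kernel and sum: 0·1 + 2·3 + 4·1 + 0·-2 + 5·2 + 0·-2 + 0·-2.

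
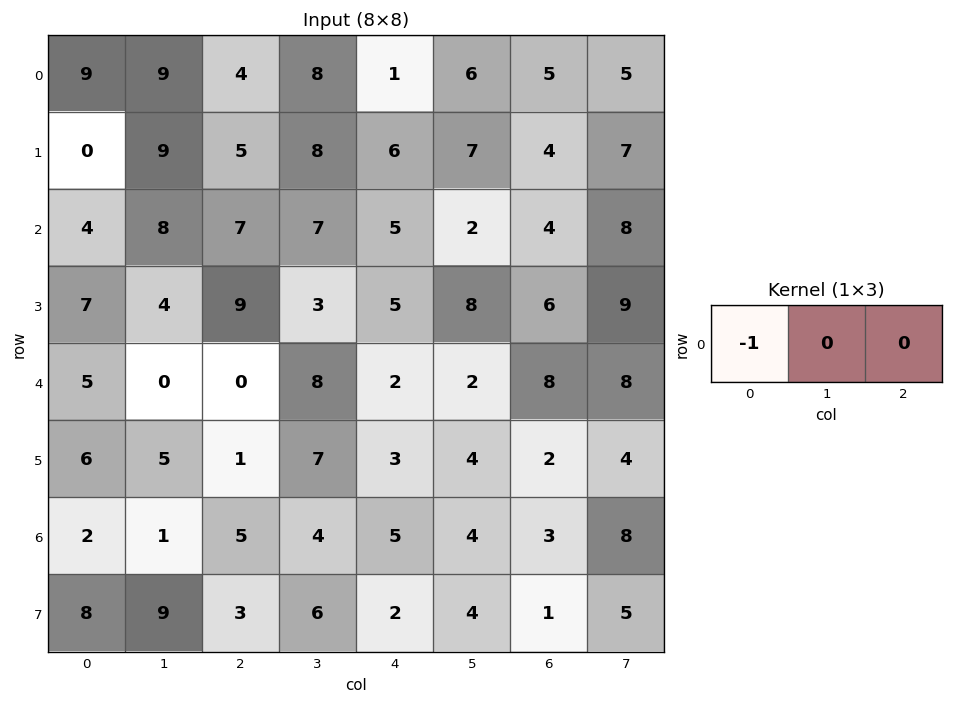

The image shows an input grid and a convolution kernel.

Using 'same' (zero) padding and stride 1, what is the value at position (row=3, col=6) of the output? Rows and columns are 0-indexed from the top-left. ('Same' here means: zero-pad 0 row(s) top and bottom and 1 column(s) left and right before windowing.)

-8

The receptive field on the zero-padded input at this output position is [8 6 9]. Elementwise product with the kernel and sum: 8·-1.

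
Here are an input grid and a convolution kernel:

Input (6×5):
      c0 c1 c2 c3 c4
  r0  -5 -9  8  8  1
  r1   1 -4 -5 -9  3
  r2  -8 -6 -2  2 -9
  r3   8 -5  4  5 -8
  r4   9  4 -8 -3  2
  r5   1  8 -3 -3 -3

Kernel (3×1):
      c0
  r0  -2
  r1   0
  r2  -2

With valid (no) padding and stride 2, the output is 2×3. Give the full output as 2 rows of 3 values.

26 -12 16
-2 20 14

Output[0,0]: The receptive field on the input at this output position is [-5 / 1 / -8]. Elementwise product with the kernel and sum: -5·-2 + -8·-2.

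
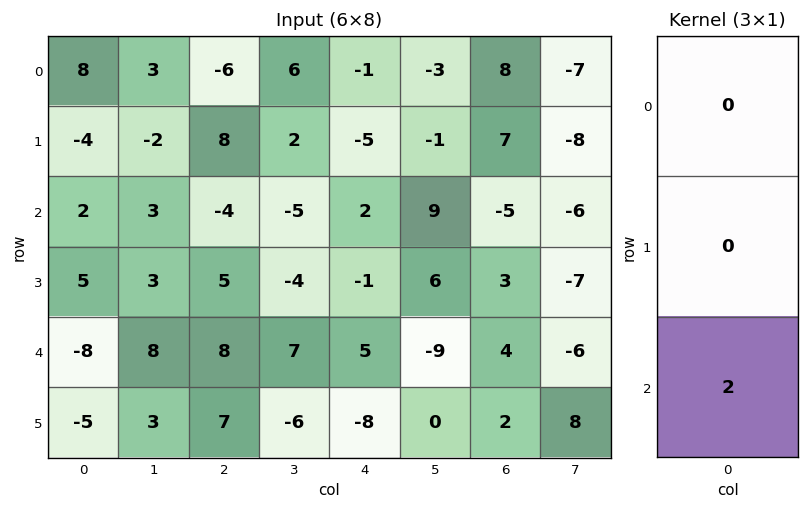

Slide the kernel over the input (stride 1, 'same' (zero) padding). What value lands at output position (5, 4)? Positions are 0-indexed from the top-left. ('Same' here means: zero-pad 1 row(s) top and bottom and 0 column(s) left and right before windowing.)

The receptive field on the zero-padded input at this output position is [5 / -8 / 0]. Elementwise product with the kernel and sum: 0·2.

0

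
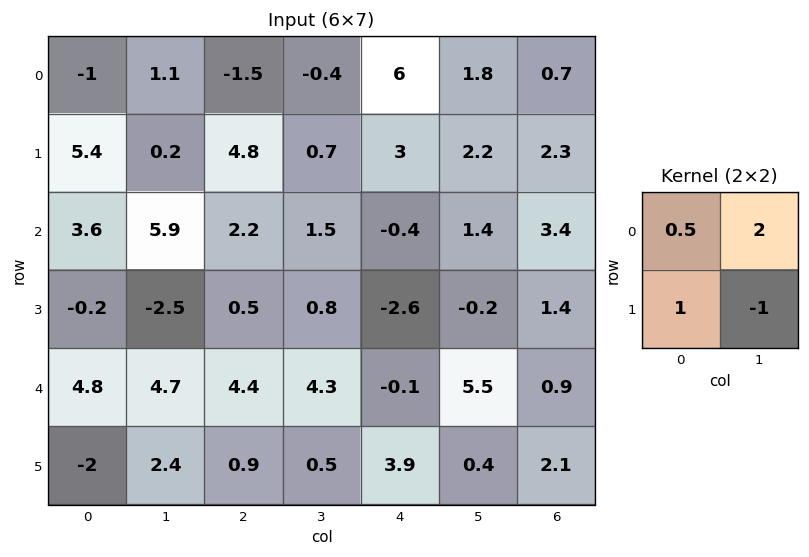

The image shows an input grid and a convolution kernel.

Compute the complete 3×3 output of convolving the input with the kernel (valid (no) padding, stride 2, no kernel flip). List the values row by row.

Output[0,0]: The receptive field on the input at this output position is [-1 1.1 / 5.4 0.2]. Elementwise product with the kernel and sum: -1·0.5 + 1.1·2 + 5.4·1 + 0.2·-1.

6.9 2.55 7.4
15.9 3.8 0.2
7.4 11.2 14.45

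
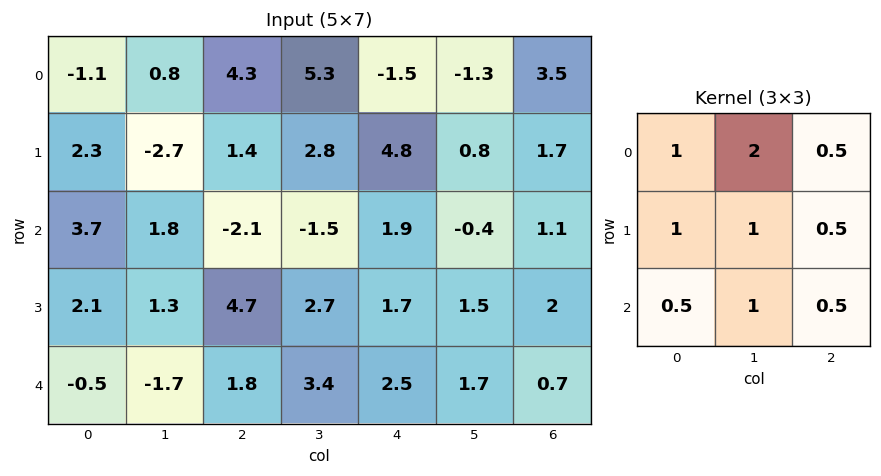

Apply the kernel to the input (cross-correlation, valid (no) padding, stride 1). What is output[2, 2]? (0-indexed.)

9.65

The receptive field on the input at this output position is [-2.1 -1.5 1.9 / 4.7 2.7 1.7 / 1.8 3.4 2.5]. Elementwise product with the kernel and sum: -2.1·1 + -1.5·2 + 1.9·0.5 + 4.7·1 + 2.7·1 + 1.7·0.5 + 1.8·0.5 + 3.4·1 + 2.5·0.5.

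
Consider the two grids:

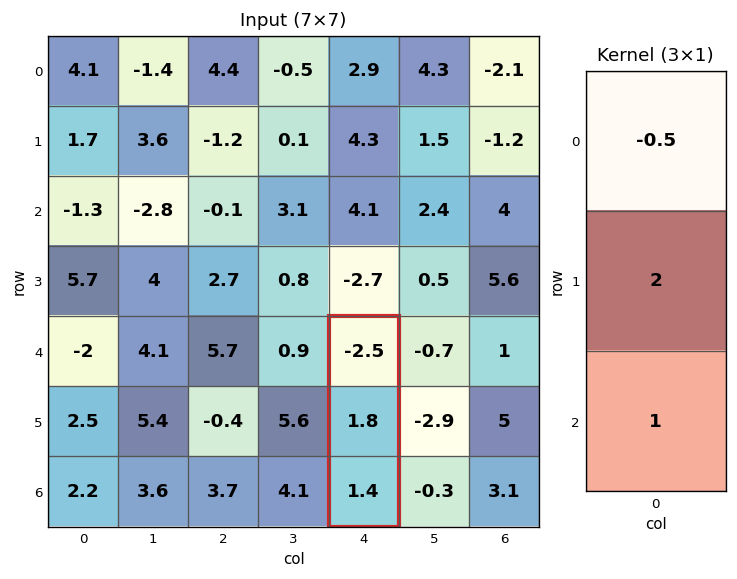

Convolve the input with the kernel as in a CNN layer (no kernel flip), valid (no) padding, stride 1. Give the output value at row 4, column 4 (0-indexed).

6.25

The receptive field on the input at this output position is [-2.5 / 1.8 / 1.4]. Elementwise product with the kernel and sum: -2.5·-0.5 + 1.8·2 + 1.4·1.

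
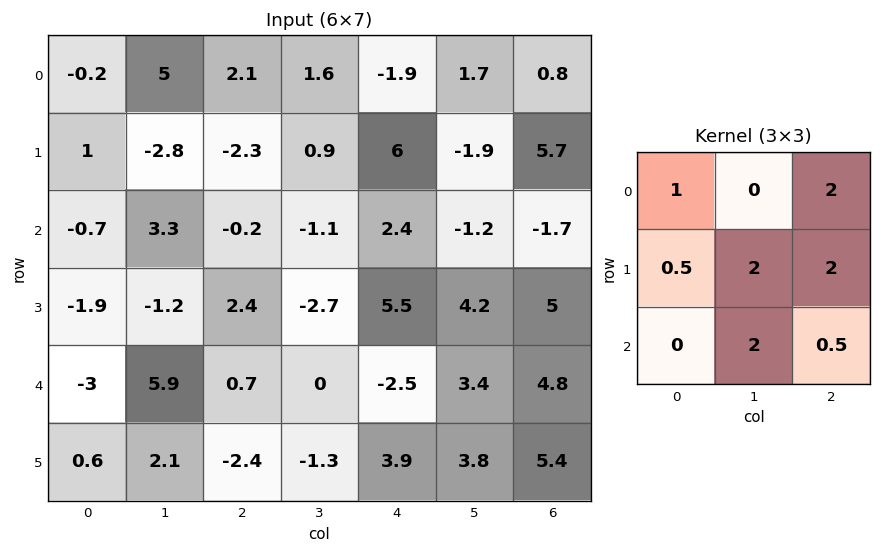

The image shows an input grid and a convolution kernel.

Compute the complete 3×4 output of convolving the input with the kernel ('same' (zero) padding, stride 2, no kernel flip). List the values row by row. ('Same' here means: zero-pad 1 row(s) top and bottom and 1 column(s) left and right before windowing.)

10.2 5.75 11.45 13.85
-4.8 1.5 12.05 4.1
5.65 -7.7 17.2 26.3

Output[0,0]: The receptive field on the zero-padded input at this output position is [0 0 0 / 0 -0.2 5 / 0 1 -2.8]. Elementwise product with the kernel and sum: 0·1 + 0·2 + 0·0.5 + -0.2·2 + 5·2 + 1·2 + -2.8·0.5.
Output[0,1]: The receptive field on the zero-padded input at this output position is [0 0 0 / 5 2.1 1.6 / -2.8 -2.3 0.9]. Elementwise product with the kernel and sum: 0·1 + 0·2 + 5·0.5 + 2.1·2 + 1.6·2 + -2.3·2 + 0.9·0.5.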